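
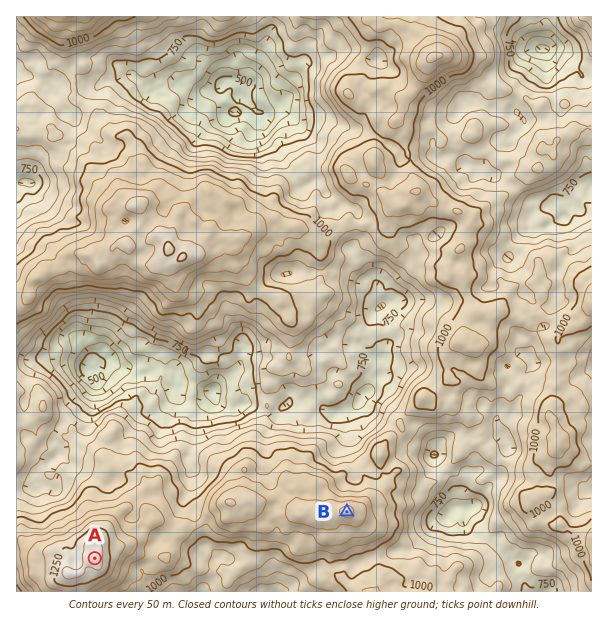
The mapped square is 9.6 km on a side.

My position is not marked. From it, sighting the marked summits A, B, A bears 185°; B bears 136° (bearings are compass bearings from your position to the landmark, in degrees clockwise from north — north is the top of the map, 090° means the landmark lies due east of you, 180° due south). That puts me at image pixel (119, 276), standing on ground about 1110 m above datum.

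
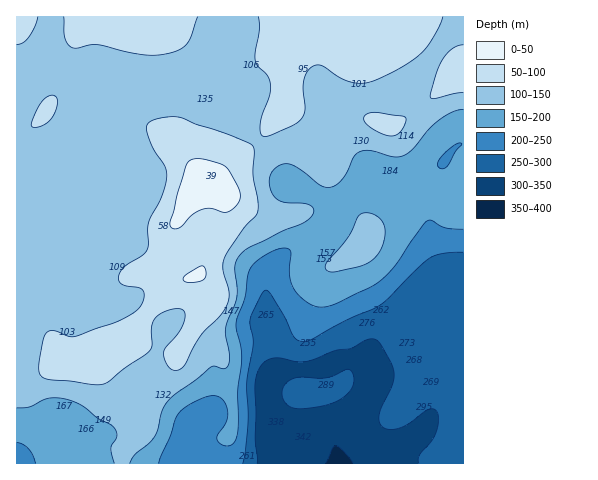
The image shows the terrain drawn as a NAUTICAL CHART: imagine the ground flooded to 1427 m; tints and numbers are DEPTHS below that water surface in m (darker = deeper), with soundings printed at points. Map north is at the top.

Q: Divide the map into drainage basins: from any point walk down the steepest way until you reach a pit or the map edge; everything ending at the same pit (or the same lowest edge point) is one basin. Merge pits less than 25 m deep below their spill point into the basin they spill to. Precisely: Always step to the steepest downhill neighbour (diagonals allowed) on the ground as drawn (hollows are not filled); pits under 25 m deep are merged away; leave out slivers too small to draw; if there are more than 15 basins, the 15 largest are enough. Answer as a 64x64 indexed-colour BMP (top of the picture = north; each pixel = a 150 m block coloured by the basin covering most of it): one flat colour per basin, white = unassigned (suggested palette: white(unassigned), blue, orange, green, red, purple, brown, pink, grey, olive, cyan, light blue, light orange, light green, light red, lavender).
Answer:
<image width="64" height="64" href="data:image/bmp;base64,Qk12CAAAAAAAAHYAAAAoAAAAQAAAAEAAAAABAAQAAAAAAAAIAAATCwAAEwsAABAAAAAAAAAA////ALR3HwAOf/8ALKAsACgn1gC9Z5QAS1aMAMJ34wB/f38AIr28AM++FwDox64AeLv/AIrfmACWmP8A1bDFACIiIiIiIiIhERERERERERERERERERERERERERERERERIiIiIiIiIiEREREREREREREREREREREREREREREREREiIiIiIiIiIhERERERERERERERERERERERERERERERESIiIiIiIiIiIRERERERERERERERERERERERERERERERIiIiIiIiIiIhEREREREREREREREREREREREREREREREiIiIiIiIiIiIRERERERERERERERERERERERERERERESIiIiIiIiIiIhERERERERERERERERERERERERERERERIiIiIiIiIiIiEREREREREREREREREREREREREREREREiIiIiIiIiIiERERERERERERERERERERERERERERERESIiIiIiIiIhERERERERERERERERERERERERERERERERIiIiIiIiIhERERERERERERERERERERERERERERERERERIiIiIiIhERERERERERERERERERERERERERERERERERESIiIiIiERERERERERERERERERERERERERERERERERERESIiIiEREREREREREREREREREREREREREREREREREREREhEiIRERERERERERERERERERERERERERERERERERERERERERERERERERERERERERERERERERERERERERERERERERERERERERERERERERERERERERERERERERERERERERERERERERERERERERERERERERERERERERERERERERERERERERERERERERERERERERERERERERERERERERERERERERERERERERERERERERERERERERERERERERERERERERERERERERERERERERERERERERERERERERERERERERERERERERERERERERERERERERERERERERERERERERERERERERERERERERERERERERERERERERERERERERERERERERERERERERERERERERERERERERERERERERERERERERERERERERERERERERERERERERERERERERERERERERERERERERERERERERERERERERERERERERERERERERERERERERERERERERERERERERERERERERERERERERERERERERERERERERERERERERERERERERERERERERERERERERERERERERERERERERERERERERERERERERERERERERERERERERERERERERERERERERERERERERERERERERERERERERERERERERERERERERERERERERERERERERERERERERERERERERERERERERERERERERERERERERERERERERERERERERERERERERERERERERERERERERERERERERERERERERERERERERERERERERERERERERERERERERERERERERERERERERERERERERERERERERERERERERERERERERERERERERERERERERERERERERERERERERERERERERERERERERERERERERERERERERERERERERERERERERERERERERERERERERERERERERERERERERERERERERERERERERERERERERERERERERERERERERERERERERERERERERERERERERERERERERERERERERERERERERERERERERERERERERERERERERERERERERERERERERERERERERERERERERERERERERERERERERERERERERERERERERERERERERERERERERERERERERERERERERERERERERERERERERERERERERERERERERERERERERERERERERERERERERERERERERERERERERERERERERERERERERERERERERERERERERERERERERERERERERERERERERERERERERERERERERERERERERERERERERERERERERERERERERERERERERERERERERERERERERERERERERERERERERERERERERERERERERERERERERERERERERERERERERERERERERERERERERERERERERERERERERERERERERERERERERERERERERERERERERERERERERERERERERERERERERERERERERERERERERERERERERERERERERERERERERERERERERERERERERERERERERERERERERERERERERERERERERERERERERERERERERERERERERERERERERERERERERERERERERERERERERERERERERERERERERERERERERERERERERERERERERERERERERERERERERERERERERERERERERERERERERERERERERERERERERERERERERERERERERERERERERERERERERERERERERERERERERERERERERERERERERERERERERERERERERERERERERERERERERERERERERERERERERERERERERERERERERERERERERERERERERERERERERERERERERERERERERERERERERERERERERERERERERERERERERERERERERERERERERERERERERERERERERERERERERERERERERERERERERERERERERERERERERERERERERERERERERERERERERERERERERERERERERERERERERERERERERERERERERER"/>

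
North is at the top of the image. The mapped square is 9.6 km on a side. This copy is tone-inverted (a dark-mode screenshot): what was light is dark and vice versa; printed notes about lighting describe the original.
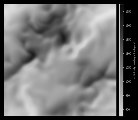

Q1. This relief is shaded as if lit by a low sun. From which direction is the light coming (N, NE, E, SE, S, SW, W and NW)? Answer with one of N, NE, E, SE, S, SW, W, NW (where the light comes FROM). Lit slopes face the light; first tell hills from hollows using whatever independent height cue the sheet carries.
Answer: NW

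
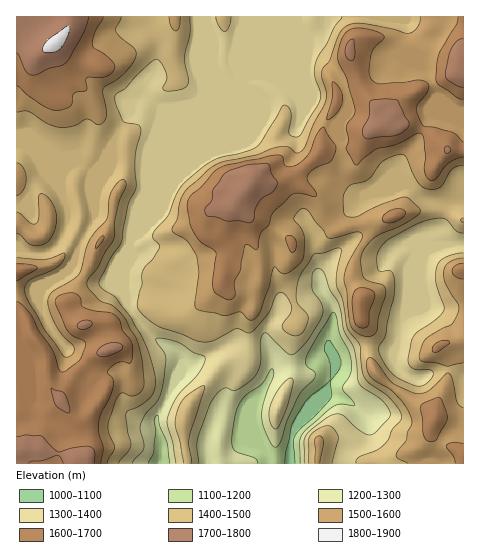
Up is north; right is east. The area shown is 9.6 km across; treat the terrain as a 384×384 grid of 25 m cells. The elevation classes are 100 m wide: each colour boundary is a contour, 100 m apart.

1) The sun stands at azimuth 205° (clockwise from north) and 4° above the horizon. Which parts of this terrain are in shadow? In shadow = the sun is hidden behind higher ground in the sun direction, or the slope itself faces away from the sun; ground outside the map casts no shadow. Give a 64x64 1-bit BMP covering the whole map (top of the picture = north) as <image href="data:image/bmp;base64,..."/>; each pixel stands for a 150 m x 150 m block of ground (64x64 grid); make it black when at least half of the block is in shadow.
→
<image width="64" height="64" href="data:image/bmp;base64,Qk0+AgAAAAAAAD4AAAAoAAAAQAAAAEAAAAABAAEAAAAAAAACAAATCwAAEwsAAAIAAAAAAAAA////AAAAAAAAHABj5hgAAAH4AOPyCPgAz//49/IM/wP///j38x3+B///+Hfj//wH/j/4c8P//wN8H/g7g3//B/D/+DmBP/wP8f+I/YI/+D/z94HsBx/w/wf/jeQHD8H/B/+94AcPh/8H//zwA8+P/wf3fvAB/5//D8B+eDH7v/8PwP48cPu/gw/8/g/wfL+AH9/+ATA8H7w/D/4AMBgP/z4H/AAQCB//Pv/4AAAAP/9+//gAAHg///z/+AAA+D/////8ABj4H/////wBAPj/8H///AMA+P/wf//+Ahh4/+Af//4CGHj/8P///gIYEP/3/8/+AhhAf///7/4AHMA//3/n/gAYwB//P//+ABngD9t///4AB+AHwP///gAP44CA///+ADfj/AH///4AAeH/+2/7/gAATv/5f/n/4AAe/+A/+f/wAHwfwH////ge/A/A/////n94B8D/4f///4ADwP/B////wAAA/8D////AAAD5wH///9wAB3BAf7//3AAPMAD/D//8AB8AAfsP/+wB/wAH2Qf/5oH/AA/cA//yB/8ADwwD//Af/wAfAAH/+j9+AD8AAf/yP/AAPwBA//Z/8AAAAMD/9n/wAAQAwH/8f/AAHwHAP/h/8AA/gMA/+P/xAD/AwB/43/kYH+BAD/2H+x4f4MAH///7Dg/hwAf///0Gx+HAA////Q=="/>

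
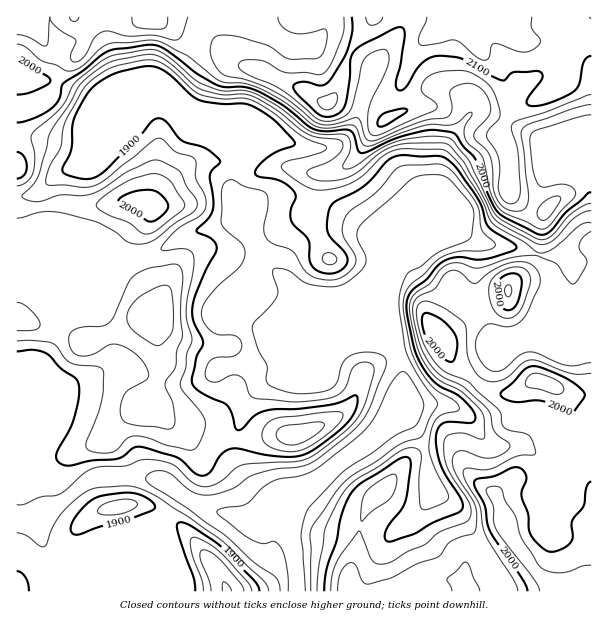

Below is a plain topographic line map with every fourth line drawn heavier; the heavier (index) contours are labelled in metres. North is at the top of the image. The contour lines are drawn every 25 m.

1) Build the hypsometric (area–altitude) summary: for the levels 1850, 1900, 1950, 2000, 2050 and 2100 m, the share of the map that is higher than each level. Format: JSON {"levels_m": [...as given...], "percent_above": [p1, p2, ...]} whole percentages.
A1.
{"levels_m": [1850, 1900, 1950, 2000, 2050, 2100], "percent_above": [88, 63, 39, 22, 12, 4]}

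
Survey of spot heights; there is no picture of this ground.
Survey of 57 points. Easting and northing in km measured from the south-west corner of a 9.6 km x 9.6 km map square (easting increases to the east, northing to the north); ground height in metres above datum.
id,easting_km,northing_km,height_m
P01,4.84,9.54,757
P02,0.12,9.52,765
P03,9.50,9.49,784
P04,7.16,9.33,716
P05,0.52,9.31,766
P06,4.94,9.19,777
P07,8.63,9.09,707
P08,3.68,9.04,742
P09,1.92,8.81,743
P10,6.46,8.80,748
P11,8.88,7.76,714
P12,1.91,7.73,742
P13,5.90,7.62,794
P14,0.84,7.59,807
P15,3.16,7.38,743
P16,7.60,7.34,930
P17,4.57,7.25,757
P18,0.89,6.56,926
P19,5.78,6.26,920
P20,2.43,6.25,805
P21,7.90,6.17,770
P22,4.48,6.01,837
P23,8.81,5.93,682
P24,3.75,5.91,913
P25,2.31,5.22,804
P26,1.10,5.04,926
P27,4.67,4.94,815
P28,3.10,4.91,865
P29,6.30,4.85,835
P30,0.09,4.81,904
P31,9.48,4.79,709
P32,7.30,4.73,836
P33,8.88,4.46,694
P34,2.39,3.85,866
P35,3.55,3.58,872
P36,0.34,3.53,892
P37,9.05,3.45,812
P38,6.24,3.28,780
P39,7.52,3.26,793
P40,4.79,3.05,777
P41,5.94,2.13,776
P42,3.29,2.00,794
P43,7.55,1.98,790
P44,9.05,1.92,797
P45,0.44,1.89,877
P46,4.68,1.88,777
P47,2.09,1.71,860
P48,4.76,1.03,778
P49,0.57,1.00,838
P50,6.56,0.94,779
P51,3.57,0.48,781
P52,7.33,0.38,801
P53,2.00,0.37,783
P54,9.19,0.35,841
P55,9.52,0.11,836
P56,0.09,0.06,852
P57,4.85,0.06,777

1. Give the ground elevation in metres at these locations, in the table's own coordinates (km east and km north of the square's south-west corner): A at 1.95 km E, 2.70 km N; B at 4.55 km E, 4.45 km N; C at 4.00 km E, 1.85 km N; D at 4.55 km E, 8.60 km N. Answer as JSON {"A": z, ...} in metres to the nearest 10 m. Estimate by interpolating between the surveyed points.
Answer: {"A": 890, "B": 810, "C": 780, "D": 760}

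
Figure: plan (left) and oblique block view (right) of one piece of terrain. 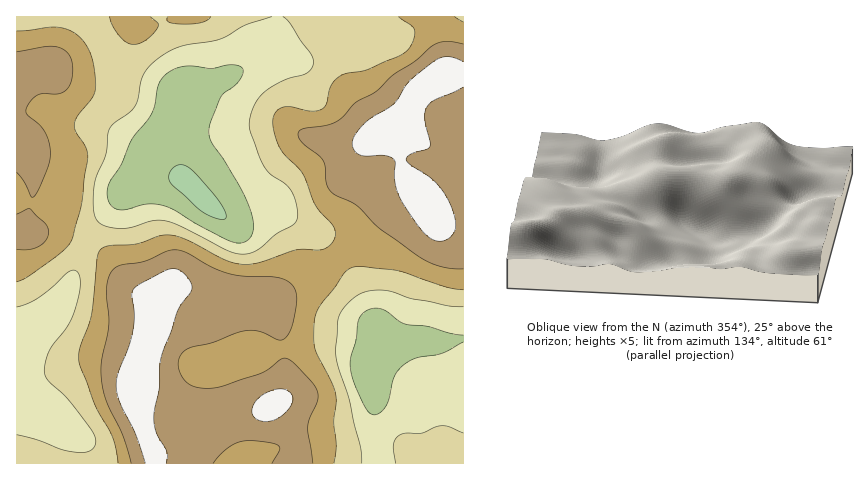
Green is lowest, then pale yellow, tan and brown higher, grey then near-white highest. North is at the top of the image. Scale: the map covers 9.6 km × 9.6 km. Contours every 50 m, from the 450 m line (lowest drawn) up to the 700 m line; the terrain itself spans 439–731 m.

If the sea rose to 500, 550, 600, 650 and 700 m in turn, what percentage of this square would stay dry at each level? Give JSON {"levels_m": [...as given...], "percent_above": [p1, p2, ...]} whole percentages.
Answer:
{"levels_m": [500, 550, 600, 650, 700], "percent_above": [90, 71, 51, 30, 8]}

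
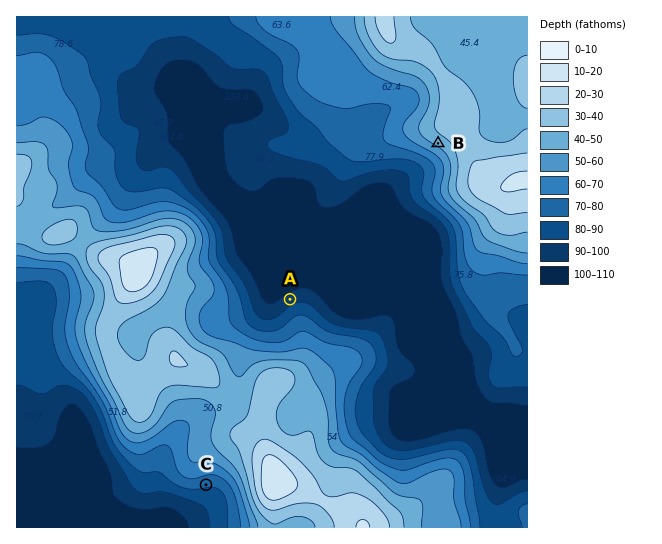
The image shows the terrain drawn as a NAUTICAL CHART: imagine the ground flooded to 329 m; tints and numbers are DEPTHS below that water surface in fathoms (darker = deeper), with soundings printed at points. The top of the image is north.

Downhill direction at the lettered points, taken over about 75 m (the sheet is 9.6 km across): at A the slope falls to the NW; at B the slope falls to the SW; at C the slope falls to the S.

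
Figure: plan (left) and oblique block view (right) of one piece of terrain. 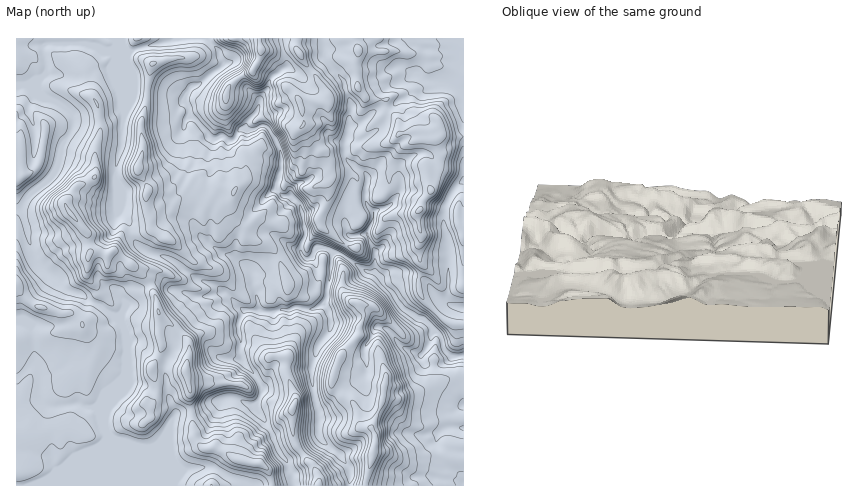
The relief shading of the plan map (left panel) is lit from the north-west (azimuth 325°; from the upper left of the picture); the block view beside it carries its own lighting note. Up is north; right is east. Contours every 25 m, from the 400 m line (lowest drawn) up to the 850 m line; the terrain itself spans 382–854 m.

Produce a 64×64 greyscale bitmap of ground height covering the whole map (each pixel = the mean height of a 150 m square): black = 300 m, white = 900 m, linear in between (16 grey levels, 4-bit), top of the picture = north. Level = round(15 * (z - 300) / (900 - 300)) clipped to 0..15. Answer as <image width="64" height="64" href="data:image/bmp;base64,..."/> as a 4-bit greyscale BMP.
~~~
<image width="64" height="64" href="data:image/bmp;base64,Qk12CAAAAAAAAHYAAAAoAAAAQAAAAEAAAAABAAQAAAAAAAAIAAATCwAAEwsAABAAAAAAAAAAAAAAABEREQAiIiIAMzMzAERERABVVVUAZmZmAHd3dwCIiIgAmZmZAKqqqgC7u7sAzMzMAN3d3QDu7u4A////AKqqqqqqqqqqqqqqqqu8u7qqq7qYmsy6mIqph3ZmVVVEqqqqqqqqqqqqqqqqqqu6q7u8ypiavKmHiqmHdmVVVUSqqqqqqqqqqqqqqqqqqqu8zM3KiJq7qIeKuod2ZlVVVKqqqqqqqqqqqqqqqqqrvM3d3LmJq7qYd4q6mHdmVVVVqqqqqqqqqqqqqqqqu7zM3czLmImqmHd3iruoh2VVVVWqqqqqqqqqqqqqqqq8zMzMzLqYmqmHZ3iJu6h2ZVVVVaqqqqqqqqqqqqqqqrzMzMy7qYiaqHZniZmrl2ZVVEVUqqqqqqqqqqqruqqqvLu7u7qZiauoZniZqquXZVVURESqqqqqqqqqq7zLqqq7uqqqqpiJq6hmeImqupdmVVVERKqqqqqqqqqrvMy6qrupmZmYh4qrqGZniaqql3ZlVUREqqqqqqqqqqu8zLuqu6mIiIh4iruoZniJqqqYd2VURESqqqqqqqqqqrzMu6u7mIiIh3iJq7hmeJmZmqmHZVVERKqqqqqqqqqqq8zLu8ypiIiIeImruGeJmZmaqYdlVUREqqqqqqqqqqqrvMu83bqZmZmHiaqnZ5mZmZmph2VVRESqqqqqqqqqqqq8y7zdu7qqqXeJqpdnmZmZmaqHVVVURKqqqqqqqqqqqrzLzd27qqmYeImqhmeamZiZqoZVVUREqqqqqqqqqqqqzMvN3LqpmHeJmamGV5qZmImpdlRERESqqqqqqqqqqqrMy83cqYiHd4mZqYZWiZmYiZhlRERDM6qqqqqqqqqqqrvLzNyoh3d4maqqhlZ5qZiJmGVDNEMiqqqqqqqqqqqqu8zMzKiIh3iJmZmGVWiZmImXVEMzMjOqqqqqu7uqqqq7zMzLmYiHd4iIiIZVVomYiIZVVDMzRKqqu7u7u6qqqrvMzMuZmIZ3d3eId2VVeJmHdVZUMiNFqqqru7u7qqqqvMzMqpmYdnd3d3d3ZUVnmXZmZUMyNFWqqru7u7uqqqq8zMupmIh2Z3Zmd3ZlRFeJh3ZUMiNVVaq7u7u7u6qqqrzMupmIiHZmZVZmZVVFZ4mIdkMjNFVVu8zLu7qqqqqqrMupmIh3dmZWZVVVREV4mZh0MjRVVETMy7qqqqqqqqqsypmIiHdmZmZmZmZURnmZh1MjRVVUVcy6qpmZqqqqqry5mIiHd2dmZmZ3ZlVGeHdlQzRWVVVWy7qZmaq7qqqqu6mZiIh3d2ZmZ3dmVUZ2ZUMzNFZVVVbLqZmZq8u7u7u7qqmYiIh3ZmZnd2ZVRWZUMzM0VlZlVrqZmZq8y8zLzLu6qYiIiIdmZmd3ZlVFZkMyM0RWZmVWupmZqrzczMzMu6mZmZmIdmZmd3ZVRURlMzNERWd2ZVapmZqrzd3dzMupmZmZmYd2Zmd3dkRFRERVQ0Vmd3ZlVqmZqrvN3d3cqZmZqqmYh3d3d3dlRERERnZURWd4dmVWmZmru83dzMupmqq6mYiIh4iHd2VFREV3dkVFZ4iHZWeZmau8zdy6uqqqu7qYiIiIiId2ZlRWd3ZlVlZniZdlZ5mZq7zd3Lqqqru7qZiImYiIh3d2VGiHZmVWZmeJl2ZnmZqrzd3LqZmau6qpmZmZiIiHd3dVeHdmdlZ3eJmXZneZmrze7cupmZq7qqmZmZmYiIh3dlV4d2Z3Znd4mpdmd5mavN7cu6mZmruqqZmZmZmId3dmVXiHd3ZWZ3iamGZ3mZq97tzLqZmau6qpmZmZmYh3dmVWiId3dmd2eJqodmeZmazd3MupmZq7qpmZmZmZmHZlVWiIiHd2Z3d4maqGZqmZmrzcy6mZmruqmZmZmZmYh2VmeJmYd3Znd3eJqpdmupmZq8zMuZmru6qZmZmZmZmIZWd4iZmHdmd3d4mqmGa7qZmavMy5mry7qpmZmZmZmYh1aJiJmYd2Z3h4iaqZdruqmZmrvKmavMupmZmZmZmZiHZomZmZh3d3eIiZqpmGu6qZmaq7qZm8yqmIiIiIiJmIdmmZmZmHd3d4iJmpqYa7qqmZmrupmazKmIiIiIiImIiGeqqamXeIiIiZmZmph7uqqZmau6mZq7qYiIiHd3iIiHaKqqqYd4iJmZqqqqmHuqqpmZmrqpmruoh3d3d3d3iIdpu7qph3iIiZqqqqqpi6qqmZmau6mZu5iHd3d3eHZndovMu6mYeIiImqqqqql6qaqZmZmqqYm6mId3d3iYdmZnq8zLuqh3iIiaqqqqqHqpqpmZmaqZiaqYh3d3iamHd3irvMu7qHiIiJmZqqqYepmZmYmaqpmJqpiHd3iaqph3iaq8y7u5iIiImZmZqYd5mZmImZq6mIiamId3eJq7qYeJq7zMzLmImZmIiIiZh3mYiJmZqqqYiJqYh3d4iruph4mrzMu8uompmZiId3d3eYiJmZqqqZiImZiHd3eJu6mZibvLu7u5mqmIiId3d3d4iImZmZmZiIiZmId3d4iruququ7u7u6maqYh3d3d3d3mYiJmZmZmIiJqpiIiHeJq7zLqqqru6mZqZiId3d3d3eZmYmZmZmYiImqqZiIiHeJrduqqqu6mZqpmId3d3d3d5mZmZmZmZiIiauqqqmYh3ic3Lqqu6mZqqmYiHd3d3d3mZmZmZmZiIiJqqqqqpiHiJvdy6vLqZmqqpmYiId3d3eZmJmZmYiIiIiIiZmZmIiJq93LvMupmaqqmZiId3d3d5mZiIiIiIiImZiIiIiIiau83cu7u6mZqqqZmId3d3d3"/>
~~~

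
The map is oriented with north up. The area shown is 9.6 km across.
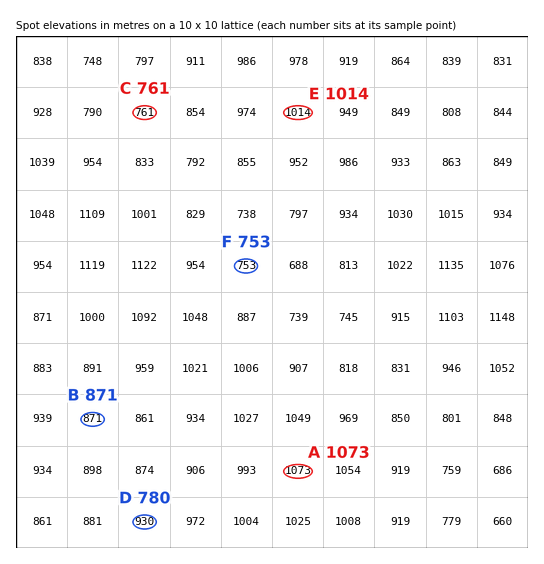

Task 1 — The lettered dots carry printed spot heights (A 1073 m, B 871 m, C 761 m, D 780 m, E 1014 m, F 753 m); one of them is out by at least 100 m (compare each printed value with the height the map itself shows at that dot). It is D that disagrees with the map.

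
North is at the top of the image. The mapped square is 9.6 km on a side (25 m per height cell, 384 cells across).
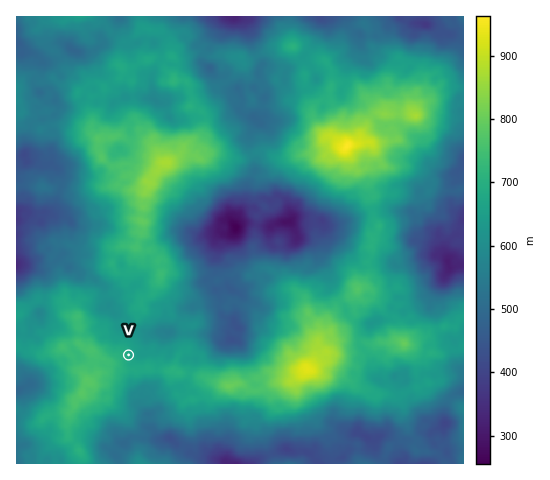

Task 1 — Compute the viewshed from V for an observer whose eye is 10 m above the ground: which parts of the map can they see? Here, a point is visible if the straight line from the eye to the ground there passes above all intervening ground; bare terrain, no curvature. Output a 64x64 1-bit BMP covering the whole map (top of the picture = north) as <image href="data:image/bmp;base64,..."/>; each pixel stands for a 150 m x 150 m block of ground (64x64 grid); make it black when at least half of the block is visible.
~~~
<image width="64" height="64" href="data:image/bmp;base64,Qk0+AgAAAAAAAD4AAAAoAAAAQAAAAEAAAAABAAEAAAAAAAACAAATCwAAEwsAAAIAAAAAAAAA////AAAAAAAAAAAAAAAAAAAAAAAAAAAAAAAAAAAAAAAAAAAAAAAAAAAAAAAAAAAAAAAAAAAAAAAAAAAAAAAAAAAAAAAAAAAAAAABAAAAAAAAAAAAAAAAAAAAAAwAAAAAAAAAHg4AAAAAAAQ+H4AAAAAB7D9/gAAAAAP+AH+AAAAAD/oAP8AAAAAR/4AeYAAAAACTgB/gAAAAAHOAH+AAAABA/8AfwAAAAEH/gD/gAAAAQfwAf8AAAAADxAA/wAAAACceAB+AAAAAFh4AH4AAAAAHnAA/AIAAAA+aAPwAAAAAH/AA+AAAAAAE8ABgAAAAAAPwAAAAAAAAA+AAAABgAAAAAAAAAOAAAAAgAAAA4AAAAAAAAAHgAAAAYAAAAfAAAAAAAAAD4AAAAAAAAH/gAAAAAAAAf/AAAAHwAAD/4AAMDhwAA//gAAAADgAf/+AAAAAPAB///AAAAA+AH/+IAAAYAMAf/wAAADAAABP/MAAwAAAAA34gAPhAAAAAeAAA+AAAAABwAADAAAAAAOAAAMAAAAAAwAAAQAAAAAHAAADgAAAAAYAAAMAAAAAAgAAAwAAAAACAAABgAAAAAMAAAAAAAAAAAAAAAAAAAAAAAAAAAAAAABAAAAAAAAAAAAAAAAAAAAAAAAAAAAAAAAAAAAAAAAAAAAAAAAAAAAAAAAAAAAAAAAAAAA=="/>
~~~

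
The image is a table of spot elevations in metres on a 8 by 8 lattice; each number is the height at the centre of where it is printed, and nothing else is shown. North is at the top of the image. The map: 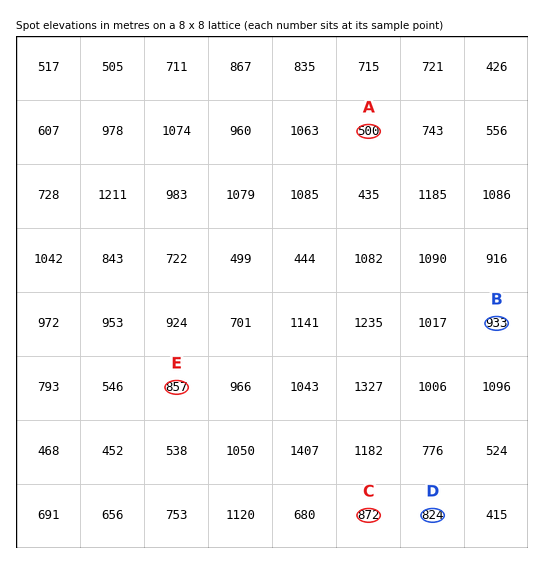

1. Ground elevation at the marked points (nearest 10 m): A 500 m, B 930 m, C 870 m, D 820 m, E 860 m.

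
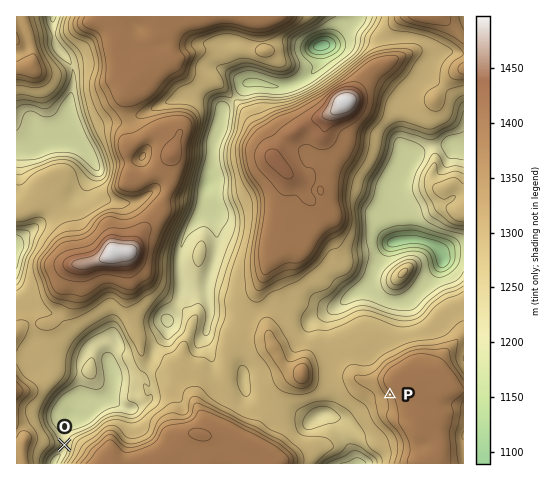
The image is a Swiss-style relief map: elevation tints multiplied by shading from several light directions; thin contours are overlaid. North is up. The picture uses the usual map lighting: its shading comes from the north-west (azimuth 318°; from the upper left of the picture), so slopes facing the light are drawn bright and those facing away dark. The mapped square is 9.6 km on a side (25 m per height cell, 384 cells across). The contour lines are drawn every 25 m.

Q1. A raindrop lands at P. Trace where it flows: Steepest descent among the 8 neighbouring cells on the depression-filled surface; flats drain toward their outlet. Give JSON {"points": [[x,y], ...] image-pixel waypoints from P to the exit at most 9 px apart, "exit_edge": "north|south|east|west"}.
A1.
{"points": [[390, 395], [381, 397], [371, 398], [362, 407], [353, 417], [346, 425], [341, 434], [348, 444], [353, 453], [355, 462], [355, 463]], "exit_edge": "south"}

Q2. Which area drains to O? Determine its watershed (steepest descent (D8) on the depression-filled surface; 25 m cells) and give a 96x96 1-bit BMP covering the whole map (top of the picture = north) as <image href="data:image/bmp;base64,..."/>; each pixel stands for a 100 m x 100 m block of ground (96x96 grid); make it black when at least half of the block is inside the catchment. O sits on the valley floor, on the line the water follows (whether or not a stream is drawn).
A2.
<image width="96" height="96" href="data:image/bmp;base64,Qk2+BAAAAAAAAD4AAAAoAAAAYAAAAGAAAAABAAEAAAAAAIAEAAATCwAAEwsAAAIAAAAAAAAA////AAAAAAAAAH8AAAAAAAAAAAAAAP//gAAAAAAAAAAAAf//wAAAAAAAAAAAA///4AAAAAAAAAAD////8AAAAAAAAAA/////+AAAAAAAAAB//////gAAAAAAAAD//////wAAAAAAAAD//////wAAAAAAAAD//////wAAAAAAAAD//////wAAAAAAAAD//////gAAAAAAAAD//////gAAAAAAAAD//////AAAAAAAAAD//////AAAAAAAAAD/////+AAAAAAAAAD/////+AAAAAAAAAD/////8AAAAAAAAAD/////8AAAAAAAAAD////+AAAAAAAAAAD////8AAAAAAAAAAD////4AAAAAAAAAAD////gAAAAAAAAAAD////gAAAAAAAAAAD////gAAAAAAAAAAD////gAAAAAAAAAAD////AAAAAAAAAAAD////AAAAAAAAAAAB////AAAAAAAAAAAA///+AAAAAAAAAAAAA//+AAAAAAAAAAAAAP/+AAAAAAAAAAAAAH/8AAAAAAAAAAAAAH/8AAAAAAAAAAAAAH/8AAAAAAAAAAAAAH/8AAAAAAAAAAAAAH/8AAAAAAAAAAAAAH/8AAAAAAAAAAAAAH/8AAAAAAAAAAAAAH/8AAAAAAAAAAAAAH/8AAAAAAAAAAAAAD/8AAAAAAAAAAAAAB/8AAAAAAAAAAAAAAH8AAAAAAAAAAAAAAA8AAAAAAAAAAAAAAAYAAAAAAAAAAAAAAAAAAAAAAAAAAAAAAAAAAAAAAAAAAAAAAAAAAAAAAAAAAAAAAAAAAAAAAAAAAAAAAAAAAAAAAAAAAAAAAAAAAAAAAAAAAAAAAAAAAAAAAAAAAAAAAAAAAAAAAAAAAAAAAAAAAAAAAAAAAAAAAAAAAAAAAAAAAAAAAAAAAAAAAAAAAAAAAAAAAAAAAAAAAAAAAAAAAAAAAAAAAAAAAAAAAAAAAAAAAAAAAAAAAAAAAAAAAAAAAAAAAAAAAAAAAAAAAAAAAAAAAAAAAAAAAAAAAAAAAAAAAAAAAAAAAAAAAAAAAAAAAAAAAAAAAAAAAAAAAAAAAAAAAAAAAAAAAAAAAAAAAAAAAAAAAAAAAAAAAAAAAAAAAAAAAAAAAAAAAAAAAAAAAAAAAAAAAAAAAAAAAAAAAAAAAAAAAAAAAAAAAAAAAAAAAAAAAAAAAAAAAAAAAAAAAAAAAAAAAAAAAAAAAAAAAAAAAAAAAAAAAAAAAAAAAAAAAAAAAAAAAAAAAAAAAAAAAAAAAAAAAAAAAAAAAAAAAAAAAAAAAAAAAAAAAAAAAAAAAAAAAAAAAAAAAAAAAAAAAAAAAAAAAAAAAAAAAAAAAAAAAAAAAAAAAAAAAAAAAAAAAAAAAAAAAAAAAAAAAAAAAAAAAAAAAAAAAAAAAAAAAAAAAAAAAAAAAAAAAAAAAAAAAAAAAAAAAAAAAAAAAAAAAAAAAAAAAAAAAAAAAAAAAAAAAAAAAAAAAAAAAAAAAAAAAAAAAAAAAAAAAAAAAAAAAAAAAAAAAAAAAAAAAAAAAAAAAAA="/>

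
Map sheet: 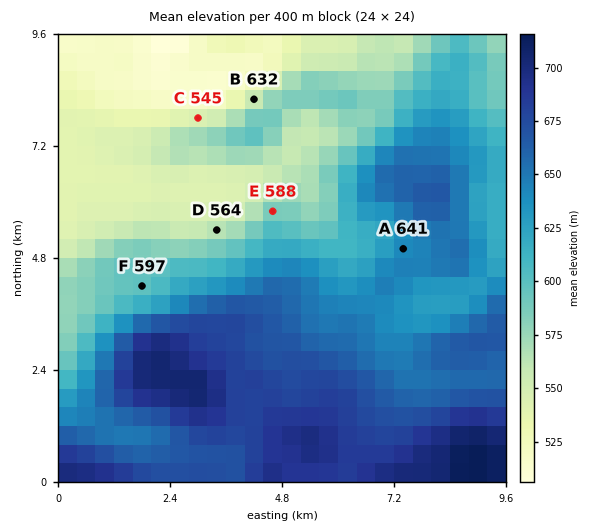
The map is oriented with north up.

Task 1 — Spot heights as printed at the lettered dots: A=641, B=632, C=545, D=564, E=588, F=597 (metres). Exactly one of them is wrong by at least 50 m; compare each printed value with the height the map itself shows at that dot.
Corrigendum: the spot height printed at B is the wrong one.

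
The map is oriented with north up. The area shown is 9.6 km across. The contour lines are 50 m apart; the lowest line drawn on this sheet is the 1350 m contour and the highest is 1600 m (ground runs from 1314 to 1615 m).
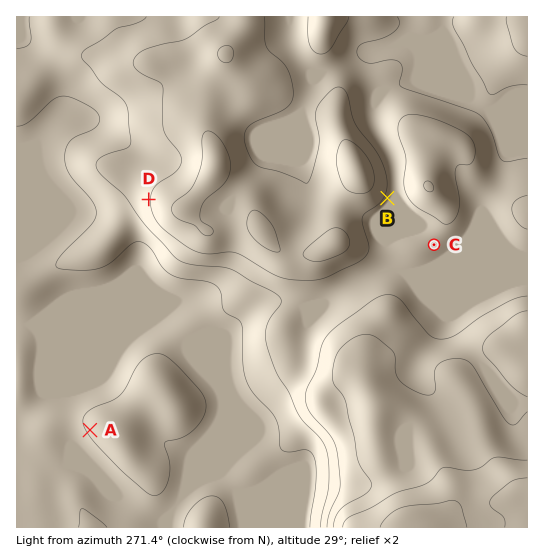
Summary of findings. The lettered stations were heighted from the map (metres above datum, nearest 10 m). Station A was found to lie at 1360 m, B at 1440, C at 1440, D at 1450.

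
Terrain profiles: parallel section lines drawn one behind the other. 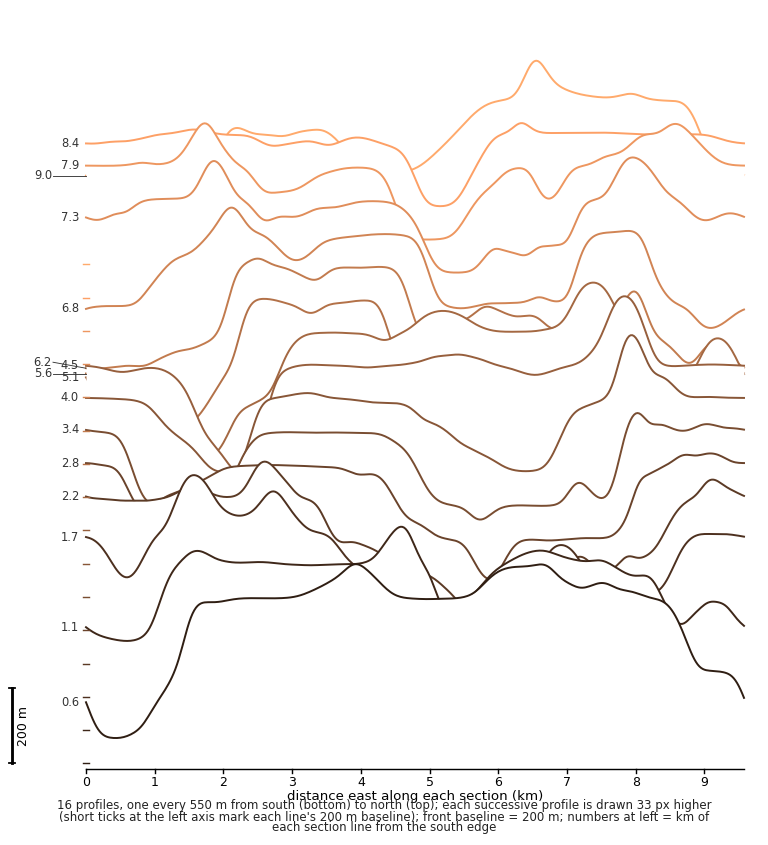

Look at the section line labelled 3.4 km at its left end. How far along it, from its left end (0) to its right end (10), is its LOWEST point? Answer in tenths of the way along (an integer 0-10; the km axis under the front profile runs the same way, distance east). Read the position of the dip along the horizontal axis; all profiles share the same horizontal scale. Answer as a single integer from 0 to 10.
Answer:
6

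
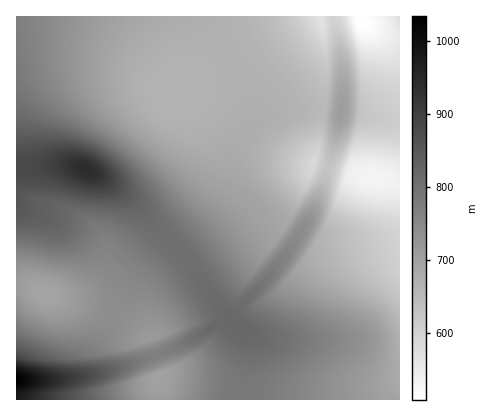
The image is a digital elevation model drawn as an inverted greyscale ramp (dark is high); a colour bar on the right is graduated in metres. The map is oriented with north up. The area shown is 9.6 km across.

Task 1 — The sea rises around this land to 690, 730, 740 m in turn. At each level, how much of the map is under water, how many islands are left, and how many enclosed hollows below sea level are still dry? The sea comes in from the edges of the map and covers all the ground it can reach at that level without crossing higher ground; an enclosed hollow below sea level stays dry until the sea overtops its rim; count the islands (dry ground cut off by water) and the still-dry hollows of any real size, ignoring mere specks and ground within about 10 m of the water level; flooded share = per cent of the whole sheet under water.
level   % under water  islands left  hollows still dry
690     37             1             0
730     53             0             1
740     56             0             1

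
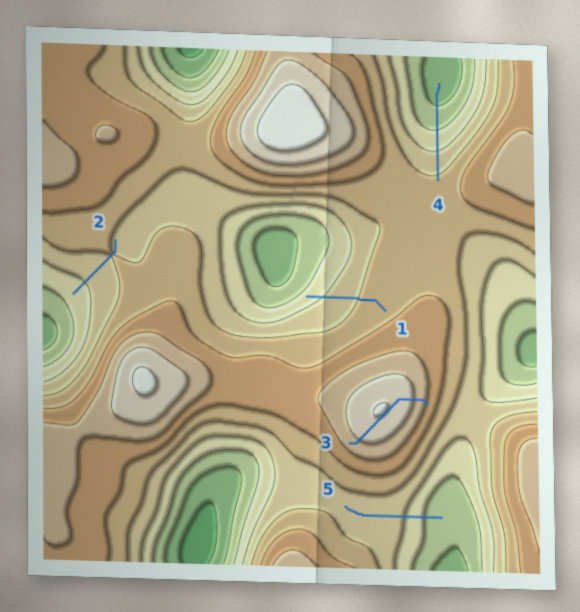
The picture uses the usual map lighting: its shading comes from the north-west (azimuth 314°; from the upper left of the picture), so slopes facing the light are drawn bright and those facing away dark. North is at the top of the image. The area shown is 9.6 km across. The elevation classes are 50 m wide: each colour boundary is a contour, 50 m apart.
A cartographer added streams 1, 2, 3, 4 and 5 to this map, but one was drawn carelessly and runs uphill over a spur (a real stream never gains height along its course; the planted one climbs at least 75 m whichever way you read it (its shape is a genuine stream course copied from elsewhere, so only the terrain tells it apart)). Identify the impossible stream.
3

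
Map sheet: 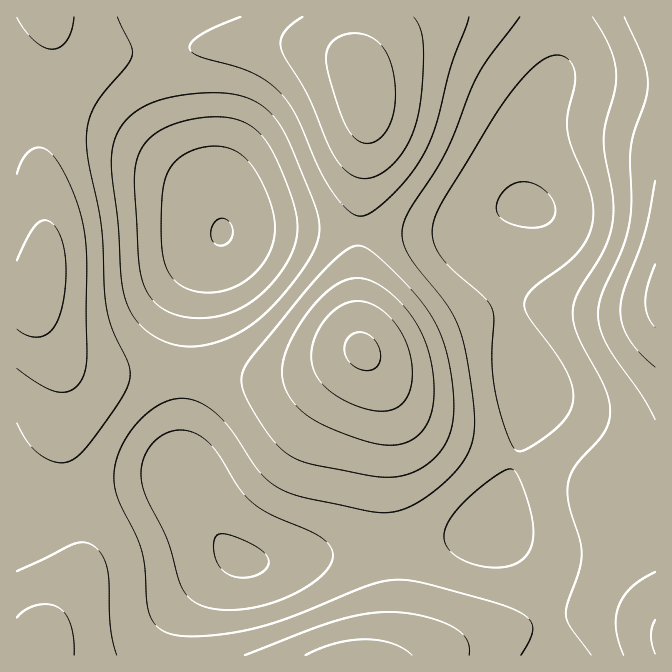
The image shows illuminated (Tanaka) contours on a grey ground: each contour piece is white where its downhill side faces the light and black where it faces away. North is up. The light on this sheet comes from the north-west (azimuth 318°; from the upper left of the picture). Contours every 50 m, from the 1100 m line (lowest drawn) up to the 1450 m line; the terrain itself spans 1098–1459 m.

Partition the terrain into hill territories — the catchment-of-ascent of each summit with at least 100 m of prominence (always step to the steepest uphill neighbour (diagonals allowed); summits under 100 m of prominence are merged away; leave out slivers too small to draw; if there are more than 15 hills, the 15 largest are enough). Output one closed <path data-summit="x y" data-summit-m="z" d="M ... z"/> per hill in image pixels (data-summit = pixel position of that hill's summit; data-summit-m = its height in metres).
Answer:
<path data-summit="362 350" data-summit-m="1459" d="M522 206l-12 2-35 18-27 7-70 0-1-2-95-2-2-1-56 3-25 41-6 20-5 26-5 117-2 2 0 26 3 15 4 5-9-4-30 4-109 26-22 8-2 1 0 137 151 1 6-29 11-20 40-41 10-7 50 2 73-12 75-6 56-14 5-4 8-20 30-100 0-20-18-52-10-56 1-44 7-16z"/><path data-summit="655 298" data-summit-m="1414" d="M655 16l-96 1 0 36-3 19-22 41-10 37-1 40 1 8 5 7-9 3-9 9-8 25 0 35 5 35 8 33 15 40 0 20-25 85-15 37 20 20 23 31 15 39 5 35 3 4 99-1z"/><path data-summit="37 287" data-summit-m="1428" d="M159 16l-143 1 1 501 23-9 109-26 21-4 16 3-5-19 0-26 2-2 1-73 2-2 0-25 3-28 10-35 9-17 10-13 5-14-9-28-28-47-15-35-7-23-6-38z"/><path data-summit="365 92" data-summit-m="1425" d="M559 16l-399 0-2 4 0 37 6 38 12 37 10 21 28 47 10 31 56-3 2 1 95 2 1 2 70 0 27-7 35-18 19-3-5-7-1-8 1-40 10-37 22-41 3-19z"/><path data-summit="357 655" data-summit-m="1377" d="M492 528l-34 10-51 8-50 3-73 12-50-2-10 7-40 41-11 20-5 18 0 10 387 1-6-39-10-29-20-31z"/>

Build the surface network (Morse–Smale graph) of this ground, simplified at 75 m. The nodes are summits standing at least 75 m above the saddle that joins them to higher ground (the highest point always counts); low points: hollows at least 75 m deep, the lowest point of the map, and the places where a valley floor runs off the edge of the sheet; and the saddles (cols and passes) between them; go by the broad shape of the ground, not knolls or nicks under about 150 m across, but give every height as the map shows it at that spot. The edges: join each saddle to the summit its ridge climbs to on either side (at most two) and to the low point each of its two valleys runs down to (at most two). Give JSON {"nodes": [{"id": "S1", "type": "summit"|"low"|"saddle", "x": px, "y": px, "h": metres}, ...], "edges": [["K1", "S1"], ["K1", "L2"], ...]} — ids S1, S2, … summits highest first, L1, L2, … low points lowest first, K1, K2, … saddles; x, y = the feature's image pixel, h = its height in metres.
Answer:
{"nodes": [
{"id": "S1", "type": "summit", "x": 362, "y": 350, "h": 1459},
{"id": "S2", "type": "summit", "x": 37, "y": 287, "h": 1428},
{"id": "S3", "type": "summit", "x": 365, "y": 92, "h": 1425},
{"id": "S4", "type": "summit", "x": 655, "y": 297, "h": 1414},
{"id": "S5", "type": "summit", "x": 357, "y": 655, "h": 1377},
{"id": "S6", "type": "summit", "x": 42, "y": 642, "h": 1369},
{"id": "S7", "type": "summit", "x": 655, "y": 637, "h": 1355},
{"id": "L1", "type": "low", "x": 222, "y": 232, "h": 1098},
{"id": "L2", "type": "low", "x": 240, "y": 558, "h": 1142},
{"id": "L3", "type": "low", "x": 530, "y": 205, "h": 1144},
{"id": "K1", "type": "saddle", "x": 159, "y": 52, "h": 1295},
{"id": "K2", "type": "saddle", "x": 358, "y": 232, "h": 1294},
{"id": "K3", "type": "saddle", "x": 72, "y": 502, "h": 1286},
{"id": "K4", "type": "saddle", "x": 185, "y": 372, "h": 1268},
{"id": "K5", "type": "saddle", "x": 549, "y": 620, "h": 1246},
{"id": "K6", "type": "saddle", "x": 390, "y": 547, "h": 1228},
{"id": "K7", "type": "saddle", "x": 515, "y": 460, "h": 1201},
{"id": "K8", "type": "saddle", "x": 204, "y": 515, "h": 1154}],
"edges": [["K1", "S2"], ["K1", "S3"], ["K1", "L1"], ["K2", "S1"], ["K2", "S3"], ["K2", "L1"], ["K2", "L3"], ["K3", "S2"], ["K3", "S6"], ["K3", "L1"], ["K3", "L2"], ["K4", "S1"], ["K4", "S2"], ["K4", "L1"], ["K4", "L2"], ["K5", "S5"], ["K5", "S7"], ["K5", "L3"], ["K6", "S1"], ["K6", "S5"], ["K6", "L2"], ["K6", "L3"], ["K7", "S1"], ["K7", "S4"], ["K7", "L3"], ["K8", "S1"], ["K8", "S6"], ["K8", "L2"]]}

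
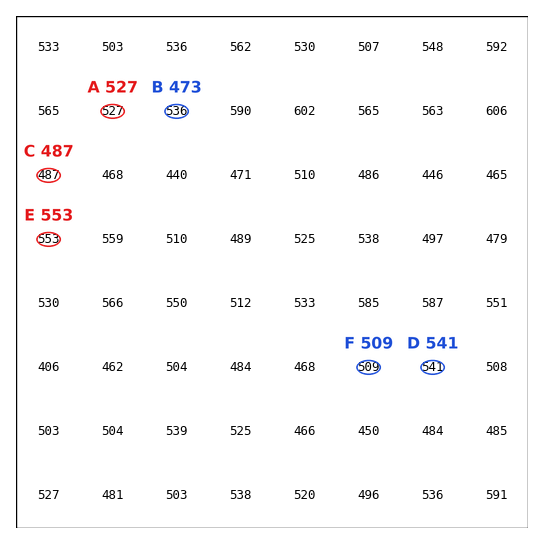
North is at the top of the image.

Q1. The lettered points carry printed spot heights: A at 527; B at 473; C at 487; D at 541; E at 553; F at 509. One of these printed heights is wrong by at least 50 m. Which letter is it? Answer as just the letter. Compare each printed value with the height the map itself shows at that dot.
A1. B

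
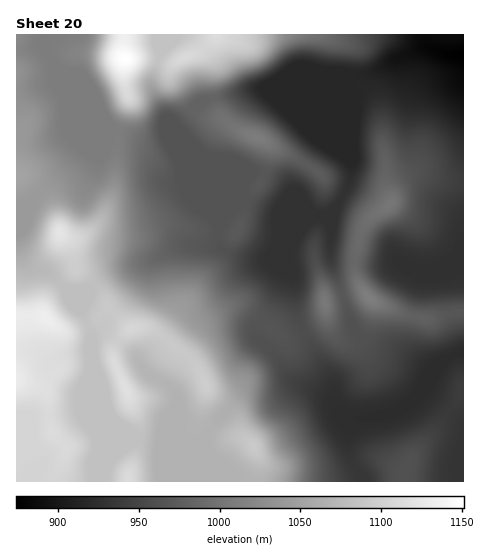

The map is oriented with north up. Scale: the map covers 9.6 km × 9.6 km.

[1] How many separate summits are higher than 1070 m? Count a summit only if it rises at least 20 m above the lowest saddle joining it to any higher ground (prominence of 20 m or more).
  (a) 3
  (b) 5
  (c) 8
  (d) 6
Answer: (b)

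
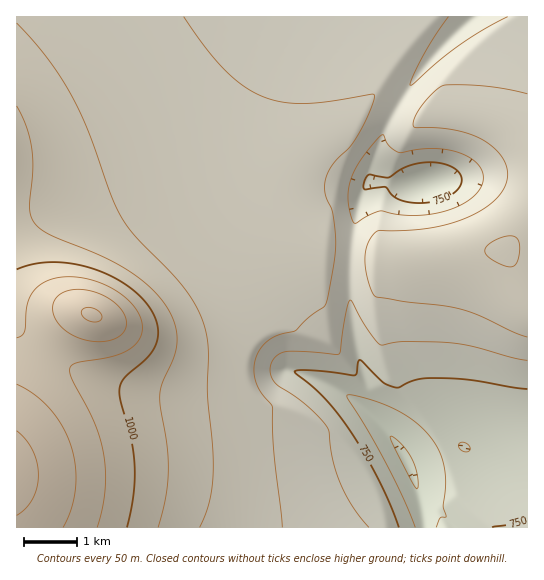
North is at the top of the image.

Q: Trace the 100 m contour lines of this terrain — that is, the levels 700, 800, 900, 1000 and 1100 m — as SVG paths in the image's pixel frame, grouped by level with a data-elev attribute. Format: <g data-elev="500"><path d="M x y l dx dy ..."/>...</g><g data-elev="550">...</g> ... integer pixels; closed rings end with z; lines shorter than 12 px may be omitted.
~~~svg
<g data-elev="700"><path d="M415 527l-25-56-21-39-22-34 0-3 7 0 19 5 26 11 20 14 15 17 8 17 4 20-3 27 3 11-6 1-4 9"/><path d="M463 451l-4-4 0-2 2-3 5 1 4 4-1 4z"/></g><g data-elev="800"><path d="M369 527l-16-20-13-24-7-21-4-31-3-5-19-20-29-20-5-7-3-12 5-10 7-4 7-2 50 3 7-40 4-14 18 30 13 15 24-4 48 2 20 3 38 11 16 3"/><path d="M355 223l-3-4-4-16 0-12 2-10 11-22 21-24 2 0 5 11 9 6 31-3 22 1 20 9 7 6 4 6 1 10-5 10-9 9-14 8-17 5-19 2-18 0-22-4-12 5z"/><path d="M508 17l-25 13-22 14-23 18-24 21-4 2 4-11 11-21 23-36"/></g><g data-elev="900"><path d="M200 527l10-26 3-32-1-24-5-51 1-47-5-26-9-18-11-17-46-48-14-17-10-22-24-66-17-36-24-38-31-36"/><path d="M505 266l9 0 4-7 1-16-1-4-4-3-7 0-9 3-8 4-5 6 0 4 3 4z"/></g><g data-elev="1000"><path d="M127 527l7-33 1-29-3-23-12-41-1-12 5-11 22-19 9-12 3-14-3-16-9-14-13-13-18-12-20-9-21-5-20-2-20 2-17 5"/></g><g data-elev="1100"><path d="M63 527l8-18 5-22-1-21-4-20-9-20-12-17-16-15-17-10"/><path d="M88 341l19 0 14-6 4-5 1-5-3-12-11-12-17-9-18-3-15 4-6 5-3 7 0 6 3 8 5 7 8 7 9 5z"/></g>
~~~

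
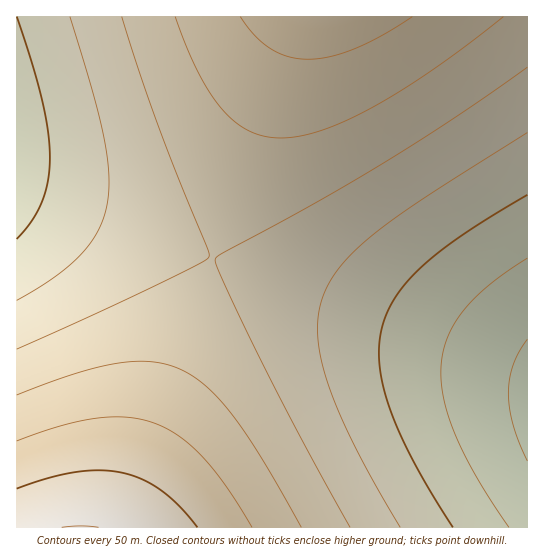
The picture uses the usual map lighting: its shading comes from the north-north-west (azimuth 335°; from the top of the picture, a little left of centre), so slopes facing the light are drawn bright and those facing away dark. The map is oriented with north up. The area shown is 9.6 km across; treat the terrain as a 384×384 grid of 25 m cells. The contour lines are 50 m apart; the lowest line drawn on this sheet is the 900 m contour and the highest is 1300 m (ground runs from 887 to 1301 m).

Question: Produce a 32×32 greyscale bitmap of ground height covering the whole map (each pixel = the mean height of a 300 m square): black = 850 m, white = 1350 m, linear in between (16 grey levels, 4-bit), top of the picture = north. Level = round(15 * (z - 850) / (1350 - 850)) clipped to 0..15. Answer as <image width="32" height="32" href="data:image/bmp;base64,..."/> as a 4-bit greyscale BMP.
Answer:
<image width="32" height="32" href="data:image/bmp;base64,Qk12AgAAAAAAAHYAAAAoAAAAIAAAACAAAAABAAQAAAAAAAACAAATCwAAEwsAABAAAAAAAAAAAAAAABEREQAiIiIAMzMzAERERABVVVUAZmZmAHd3dwCIiIgAmZmZAKqqqgC7u7sAzMzMAN3d3QDu7u4A////AN3d3d3dzLuqqZiHdmVUQzPd3d3dzMu7qpmId2ZVREMyzMzMzMzLuqmYiHdmVUQzIszMzMzLu6qpmId2ZVRDMyK7vMzLu7uqmYh3ZmVUQzIiu7u7u7u6qZmId2ZVRDMyIaqru7u6qqmYh3ZmVUQzIiGqqqqqqqqZiId2ZVREMyIhmZqqqqqZmYh3dmVUQzMiIYmZmZmZmZiId2ZVVEMzIiGIiZmZmZmIh3dmVVRDMyIheIiIiZmIiId3ZlVUQzMiInd4iIiIiIh3dmZVVEQzMiJnd3iIiIiId3ZmVVREMzMiZmd3eIiIh3d3ZmVVREMzMmZmd3d4iId3d2ZlVVREMzNVZmd3d3h3d3d2ZlVVREMzVVZmd3d3h3d3dmZlVVREQ1VVZmd3d4iHd3d2ZlVVRERFVWZnd3iIiId3d2ZmVVVERFVmZ3d4iIiIh3d2ZmVVVERVVmd3iIiIiIiHd3ZmZVVEVVZnd4iIiIiIiHd3ZmZVRFVmZ3eIiZmZmIiId3dmZkRVZmd4iJmZmZmYiIh3d2ZEVWZ3eIiZmZmZmZiIh3d2RFVmd4iJmZqqqpmZmIiHd0VVZneIiZmqqqqqmZmIiHdFVmZ3iJmaqqqqqqqZmYiIRVZneIiZqqqru6qqqZmYiEVWZ3iJmaqru7u7qqqpmYhVZmd4iZqqu7u7u7uqqpmZ"/>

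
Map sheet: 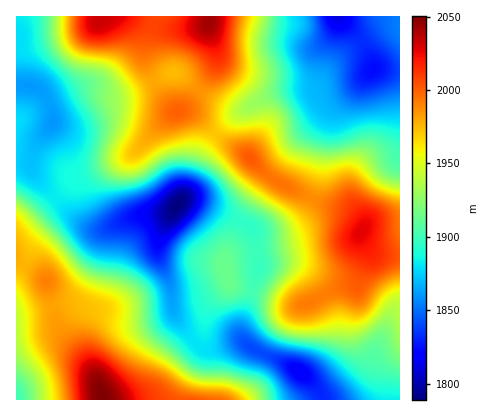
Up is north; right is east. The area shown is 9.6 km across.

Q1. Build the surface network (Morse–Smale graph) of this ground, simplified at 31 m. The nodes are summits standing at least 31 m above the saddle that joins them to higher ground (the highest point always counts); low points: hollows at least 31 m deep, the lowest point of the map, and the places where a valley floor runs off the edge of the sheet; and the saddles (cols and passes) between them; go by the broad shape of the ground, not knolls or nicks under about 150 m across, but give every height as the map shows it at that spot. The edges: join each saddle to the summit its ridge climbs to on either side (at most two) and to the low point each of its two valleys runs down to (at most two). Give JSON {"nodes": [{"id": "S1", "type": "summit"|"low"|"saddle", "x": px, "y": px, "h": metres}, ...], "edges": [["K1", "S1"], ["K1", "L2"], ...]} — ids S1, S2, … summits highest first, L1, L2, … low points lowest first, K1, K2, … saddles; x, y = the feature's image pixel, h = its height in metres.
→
{"nodes": [
{"id": "S1", "type": "summit", "x": 102, "y": 398, "h": 2050},
{"id": "S2", "type": "summit", "x": 208, "y": 22, "h": 2043},
{"id": "S3", "type": "summit", "x": 362, "y": 232, "h": 2027},
{"id": "L1", "type": "low", "x": 178, "y": 206, "h": 1789},
{"id": "L2", "type": "low", "x": 338, "y": 16, "h": 1810},
{"id": "L3", "type": "low", "x": 300, "y": 372, "h": 1818},
{"id": "L4", "type": "low", "x": 16, "y": 398, "h": 1901},
{"id": "K1", "type": "saddle", "x": 24, "y": 264, "h": 1976},
{"id": "K2", "type": "saddle", "x": 216, "y": 134, "h": 1972},
{"id": "K3", "type": "saddle", "x": 252, "y": 290, "h": 1902},
{"id": "K4", "type": "saddle", "x": 54, "y": 198, "h": 1883},
{"id": "K5", "type": "saddle", "x": 194, "y": 342, "h": 1880}],
"edges": [["K1", "S1"], ["K1", "L1"], ["K1", "L4"], ["K2", "S2"], ["K2", "S3"], ["K2", "L1"], ["K2", "L2"], ["K3", "S2"], ["K3", "S3"], ["K3", "L1"], ["K3", "L3"], ["K4", "S1"], ["K4", "S2"], ["K4", "L1"], ["K5", "S1"], ["K5", "S2"], ["K5", "L1"], ["K5", "L3"]]}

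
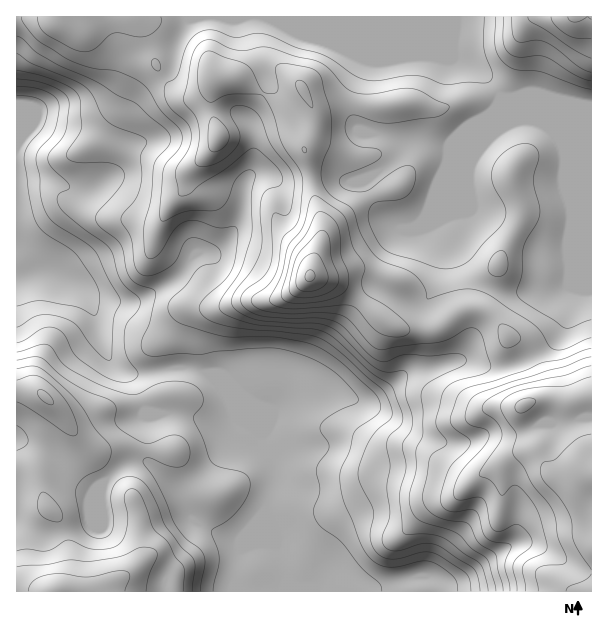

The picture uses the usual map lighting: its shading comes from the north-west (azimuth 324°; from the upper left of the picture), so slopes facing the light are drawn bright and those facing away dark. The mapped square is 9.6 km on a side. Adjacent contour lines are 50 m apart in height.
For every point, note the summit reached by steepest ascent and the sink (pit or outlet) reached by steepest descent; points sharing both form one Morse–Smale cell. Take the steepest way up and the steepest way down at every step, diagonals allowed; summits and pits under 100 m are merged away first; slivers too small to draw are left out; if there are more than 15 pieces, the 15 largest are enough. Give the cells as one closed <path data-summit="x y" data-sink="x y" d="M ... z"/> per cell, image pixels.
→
<path data-summit="591 474" data-sink="17 276" d="M351 16l-334 0-1 260 19-5 18 1 24 14 13 12 9 3 32 1 13-4 32-20 21-25 18-1 14-15 9-16 6-36 5-9 8-2 12 1 15 6 27-5 25 0 12 6 8 0 10-4-2 4 16 31 19 16 14-1 6-4 8-9 31-75 18-18-42 100 0 6 5 8 3 15-9 39-9 13 4 36-1 27-23 8-18 17-18 11-8 0-33-12-7 0-26 6-21 14-49-17 40 41 10 22 0 26-8 19-1 11 5 10 1 12 11 21 4 20 1 17 304 0 1-485-37-7-18-6-15 0-12 4-9-1-9-14-19-17z"/><path data-summit="53 591" data-sink="17 276" d="M47 271l-12 0-19 7 0 313 269 1 1-17-4-20-11-21-1-12-5-10 1-11 8-19 2-18-4-12-8-18-36-36-10-15-9-10-26-6-36 6-21 0-10-6-12-17-10-39-9-17-17-14z"/><path data-summit="309 276" data-sink="17 276" d="M476 122l-18 18-31 75-8 9-11 5-9 0-19-16-16-31 1-2-17 2-12-6-25 0-27 5-21-7-14 2-7 13-4 32-9 16-14 15-18 1-21 25-39 23-38 0-14-5 9 15 9 34 6 14 7 8 10 6 21 0 30-6 23 3 9 3 16 19 32 14 16 4 21-14 26-6 7 0 27 10 14 2 18-11 18-17 22-7 2-5 0-23-4-36 9-13 9-39-2-11-6-12 0-6z"/><path data-summit="575 17" data-sink="17 276" d="M591 16l-239 1 121 49 19 17 9 14 9 1 12-4 15 0 38 10 16 2z"/>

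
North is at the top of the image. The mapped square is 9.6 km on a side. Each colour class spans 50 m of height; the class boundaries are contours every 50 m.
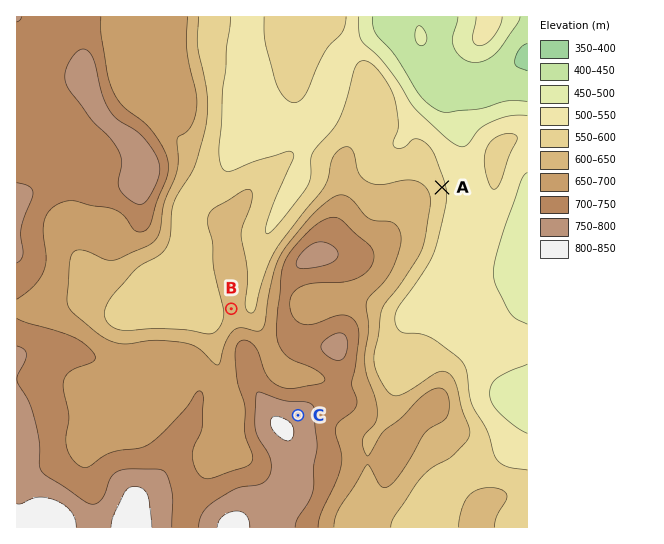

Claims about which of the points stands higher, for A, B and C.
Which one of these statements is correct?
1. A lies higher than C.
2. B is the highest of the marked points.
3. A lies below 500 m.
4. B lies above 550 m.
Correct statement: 4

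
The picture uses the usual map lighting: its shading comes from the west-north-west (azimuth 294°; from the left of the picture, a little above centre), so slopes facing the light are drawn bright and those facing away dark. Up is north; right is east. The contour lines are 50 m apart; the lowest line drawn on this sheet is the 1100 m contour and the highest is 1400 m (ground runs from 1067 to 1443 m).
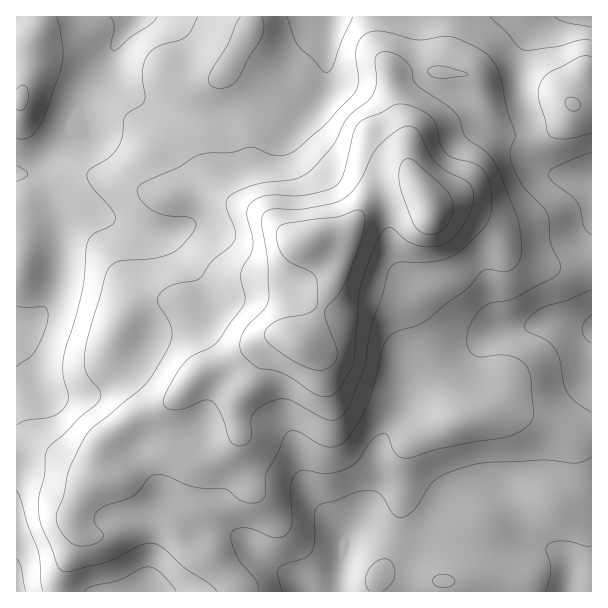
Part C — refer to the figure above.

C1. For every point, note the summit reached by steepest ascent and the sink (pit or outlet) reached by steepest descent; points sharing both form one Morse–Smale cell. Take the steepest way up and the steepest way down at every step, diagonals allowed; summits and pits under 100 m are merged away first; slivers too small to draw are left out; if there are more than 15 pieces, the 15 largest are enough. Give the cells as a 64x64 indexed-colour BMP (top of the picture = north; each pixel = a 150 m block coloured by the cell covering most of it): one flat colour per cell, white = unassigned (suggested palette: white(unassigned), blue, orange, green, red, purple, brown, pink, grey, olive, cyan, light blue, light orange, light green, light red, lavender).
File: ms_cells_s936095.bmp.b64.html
<image width="64" height="64" href="data:image/bmp;base64,Qk12CAAAAAAAAHYAAAAoAAAAQAAAAEAAAAABAAQAAAAAAAAIAAATCwAAEwsAABAAAAAAAAAA////ALR3HwAOf/8ALKAsACgn1gC9Z5QAS1aMAMJ34wB/f38AIr28AM++FwDox64AeLv/AIrfmACWmP8A1bDFACIiIiIiIiIiIiIiIiERERERERERERERERERERERERERIiIiIiIiIiIiIiIiEREREREREREREREREREREREREREiIiIiIiIiIiIiIiERERERERERERERERERERERERERESIiIiIiIiIiIiIiERERERERERERERERERERERERERERIiIiIiIiIiIiIhEREREREREREREREREREREREREREREiIiIiIiIiIiIhERERERERERERERERERERERERERERESIiIiIiIiIiIhERERERERERERERERERERERERERERERIiIiIiIiIiIhEREREREREREREREREREREREREREREREiIiIiIiIiERERERERERERERERERERERERERERERERESIiIiIiIiERERERERERERERERERERERERERERERERERIiIiIiIiIREREREREREREREREREREREREREREREREREiIiIiIiIRERERERERERERERERERERERERERERERERESIiIiIiERERERERERERERERERERERERERERERERERERIiIiIiEREREREREREREREREREREREREREREREREREREiIiIiIRERERERERERERERERERERERERERERERERERESIiIiIhERERERERERERERERERERERERERERERERERERIiIiIiIREREREREREREREREREREREREREREREREREREiIiIiIiERERERERERERERERERERERERERERERERERESIiIiIiIhERERERERERERERERERERERERERERERERERIiIiIiIiIhEREREREREREREREREREREREREREREREREiIiIiIiIiIhERERERERERERERERERERERERERERERESIiIiIiIiIiIhERERERERERERERERERERERERERERERIiIiIiIiIiIiIREREREREREREREREREREREREREREREiIiIiIiIiIiIiERERERERERERERERERERERERERERESIiIiIiIiIiIiIhERERERERERERERERERERERERERERIiIiIiIiIiIiIiIiEREREREREREREREREREREREREREiIiIiIiIiIiIiIiIhERERERERERERERERERERERERESIiIiIiIiIiIiIiIiIhERERERERERERERERERERERERIiIiIiIiIiIiIiIiIiIiIhEREREREREREREREREREREiIiIiIiIiIiIiIiIiIiIiIRERERERERERERERERERESIiIiIiIiIiIiIiIiIiIiIhERERERERERERERERERERIiIiIiIiIiIiIiIiIiIiIiIREREREREREREREREREREiIiIiIiIiIiIiIiIiIiIiIhERERERERERERERERERESIiIiIiIiIiIiIiIiIiIiIiIRERERERERERERERERERIiIiIiIiIiIiIiIiIiIiIiIhEREREREREREREREREREiIiIiIiIiIiIiIiIiIiIiIiIRERERERERERERERERESIiIiIiIiIiIiIiIiIiIiIiIhERERERERERERERERERIiIiIiIiIiIiIiIiIiIiIiIhEREREREREREREREREREiIiIiIiIiIiIiIiIiIiIiIhERERERERERERERERERESIiIiIiIiIiIiIiIiIiIiMzMxERERERERERERERERERIiIiIiIiIiIiIiIiIiIjMzMzMREREREREREREREREREiIiIiIiIiIiIiIiIiIjMzMzMzERERERERERERERERESIiIiIiIiIiIiIiIiIiMzMzMzMxERERERERERERERERIiIiIiIiIiIiIiIiIiMzMzMzMzMRERExEREREREREREiIiIiIiIiIiIiIiIiIzMzMzMzMzMxEzMxERERERERESIiIiIiIiIiIiIiIiIjMzMzMzMzMzMzMzMRERERERERIiIiIiIiIiIiIiIiIjMzMzMzMzMzMzMzMxEREREREREiIiIiIiIiIiIiIiIiMzMzMzMzMzMzMzMzERERERERESIiIiIiIiIiIiIiIiIzMzMzMzMzMzMzMzMxERERERERIiIiIiIiIiIiIiIiIjMzMzMzMzMzMzMzMzEREREREREiIiIiIiIiIiIiIiIiMzMzMzMzMzMzMzMzMxERERERESIiIiIiIiIiIiIiIiIzMzMzMzMzMzMzMzMzMzMzMxERIiIiIiIiIiIiIiIiIjMzMzMzMzMzMzMzMzMzMzMzMREiIiIiIiIiIiIiIiIiMzMzMzMzMzMzMzMzMzMzMzMzESIiIiIiIiIiIiIiIiMzMzMzMzMzMzMzMzMzMzMzMzMzIiIiIiIiIiIiIiIiIzMzMzMzMzMzMzMzMzMzMzMzMzMiIiIiIiIiIiIiIiIzMzMzMzMzMzMzMzMzMzMzMzMzMyIiIiIiIiIiIiIiIzMzMzMzMzMzMzMzMzMzMzMzMzMzIiIiIiIiIiIiIiIiMzMzMzMzMzMzMzMzMzMzMzMzMzMiIiIiIiIiIiIiIiIzMzMzMzMzMzMzMzMzMzMzMzMzMyIiIiIiIiIiIiIiIiMzMzMzMzMzMzMzMzMzMzMzMzMzIiIiIiIiIiIiIiIiIzMzMzMzMzMzMzMzMzMzMzMzMzMiIiIiIiIiIiIiIiIiMzMzMzMzMzMzMzMzMzMzMzMzMyIiIiIiIiIiIiIiIiIzMzMzMzMzMzMzMzMzMzMzMzMz"/>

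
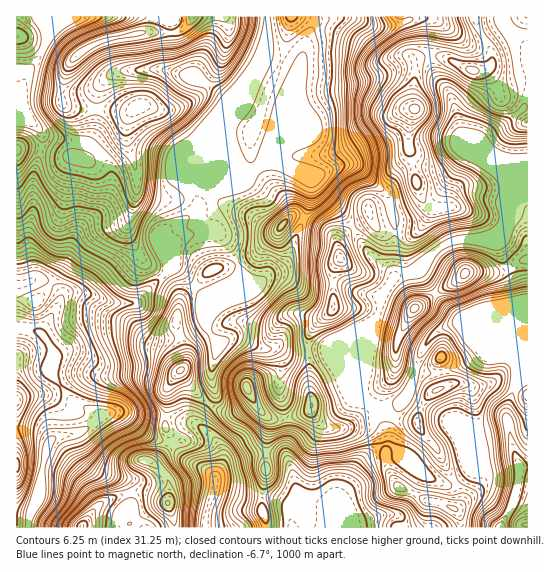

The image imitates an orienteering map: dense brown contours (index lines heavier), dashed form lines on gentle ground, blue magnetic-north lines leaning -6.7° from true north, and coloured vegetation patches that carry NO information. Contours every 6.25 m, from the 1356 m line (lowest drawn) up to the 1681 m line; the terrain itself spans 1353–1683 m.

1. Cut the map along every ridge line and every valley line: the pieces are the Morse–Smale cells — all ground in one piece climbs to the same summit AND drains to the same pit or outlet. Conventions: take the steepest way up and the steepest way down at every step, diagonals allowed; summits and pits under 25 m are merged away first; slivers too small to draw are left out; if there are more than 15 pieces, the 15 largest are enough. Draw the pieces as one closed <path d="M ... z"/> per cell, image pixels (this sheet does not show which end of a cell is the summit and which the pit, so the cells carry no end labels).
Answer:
<path d="M527 16l-260 0-3 37-20 48-4 8-13 14-19 46-17 16 8 18-2 6-8 8-25 14 0 22 5 16-32 34-4 0 6 6 2 16 4 6 8 6 6 2 26-4 20-12 14-33 3-5 9-4 8-9 12 8 11 1 8-8 11-5 10-14 4-15 13-30 3-12 0-15-2-3 35 36 27 40 15 12 8 10 23-6 17-19 17-11 14-2 20 1 10-5 9-9 12-27 6-6 6-2z"/><path d="M266 16l-250 1 0 101 11 1 13 11 3 5-2 14-8 26 0 36-5 20 6 49 9 0 8 4 11 13 7-5 10 0 32 11 26 0 32-34-5-16 0-22 25-14 8-8 2-6-8-18 17-16 19-46 13-14 4-8 20-48 3-15z"/><path d="M311 180l-2 1 2 16-3 12-21 53-25 19-11-1-12-8-8 9-11 8-11 25-2 13 5 10 7 4 22-2 25 10 9-2 14 4 37-2 15 26 21 21-1-9 4-12 2-16 0-21 12-25 1-15 13-19 0-4-7-8-15-12-22-33z"/><path d="M463 323l-10 1-15 7-10 10-8 13-4 16 11 3 10 17-4 2-9 10-7 20 7 13 12 12 23 42 1 13-4 8 5 11 0 6 40 1 15-34 4-25 8-2 0-137-6 1-7 10-1 18-12-6-24-24z"/><path d="M79 292l-10 0-6 3-22 36 15 28-3 18 21 26 24 13 16-4 52 4 1-27 12-18 21 26 9 7 2-2 4-8-4-20 6-25-1-8-7-8-3-12-3 4-26 12-24 0-10-10-3-14-5-9-24-1z"/><path d="M23 328l-7 1 1 187 13 0 6-13 4-12 3-26 6-23 6-5 28-6 17-14-26-14-5-5-16-21 3-18-5-13-12-14z"/><path d="M117 412l-16 4-15 13-13 5 3 1 5 18 7 10 9 8 24 9 7 10 1 17-9 8-4 12 58 1-1-10-5-12 0-25-4-7-12-11 5-2 15-16-25-10-20-19z"/><path d="M73 433l-20 6-6 8-6 24-1 20-11 26 0 11 86 0 5-13 9-8 0-13-4-9-4-5-19-7-11-6-7-9-7-20z"/><path d="M417 371l-9 23-19 28 0 19-5 4 1 16 3 9 10 17 30 15-10 19-21 6 64 1 0-7-5-11 4-8-1-13-23-42-12-12-7-13 7-20 9-10 4-2-10-17z"/><path d="M310 409l-5 4-20 6 2 38 6 17 3 16 5 6 10 5 20 6 9 20 9 1-10-29 20-36 25-21-5-9-5-4-49-2-9-8z"/><path d="M279 347l-10 2 8 4 4 9-2 28 7 29 19-6 5-4 6 10 9 8 49 2 5 4 5 10 4 0-4-16-9-18-34-34-15-26-37 2z"/><path d="M419 271l-26 7-13 20-1 15-12 25-2 37-4 15 3 8 11 11 9 18 3 14 2 0 0-19 19-28 8-20-1-3-12-3-7-6 0-17 16-34 23-17z"/><path d="M167 416l-2 1 0 10 12 12-5 4 3 4 10 12 21 10 10 10-1 11-8 23-2 14 61 1 1-5-6-16 0-10 6-23 0-19-13 0-23 6-5 3-8 9 5-12 0-7-7-13-15-14z"/><path d="M527 260l-8 1-20 11-32 0-8 8-23 14 4 7 19 18 15 6 28 28 12 6 1-18 7-10 6-2z"/><path d="M241 339l-25 2 1 9-6 24 4 20-6 9 12 8 12 1 10-5 8-11 6 11 9 9 5 3 14 0-6-29 2-28-4-9-3-4-13-1z"/>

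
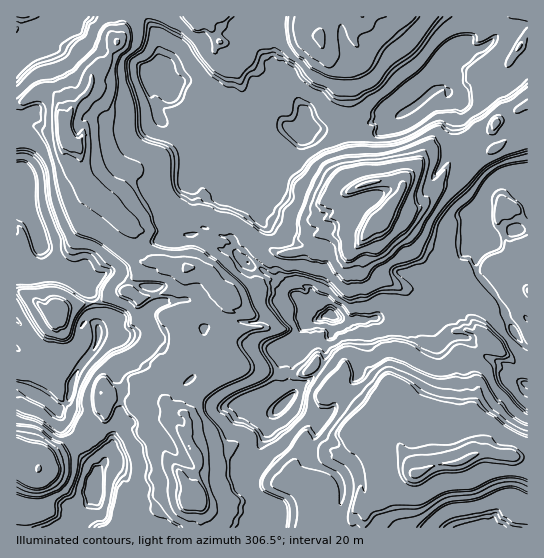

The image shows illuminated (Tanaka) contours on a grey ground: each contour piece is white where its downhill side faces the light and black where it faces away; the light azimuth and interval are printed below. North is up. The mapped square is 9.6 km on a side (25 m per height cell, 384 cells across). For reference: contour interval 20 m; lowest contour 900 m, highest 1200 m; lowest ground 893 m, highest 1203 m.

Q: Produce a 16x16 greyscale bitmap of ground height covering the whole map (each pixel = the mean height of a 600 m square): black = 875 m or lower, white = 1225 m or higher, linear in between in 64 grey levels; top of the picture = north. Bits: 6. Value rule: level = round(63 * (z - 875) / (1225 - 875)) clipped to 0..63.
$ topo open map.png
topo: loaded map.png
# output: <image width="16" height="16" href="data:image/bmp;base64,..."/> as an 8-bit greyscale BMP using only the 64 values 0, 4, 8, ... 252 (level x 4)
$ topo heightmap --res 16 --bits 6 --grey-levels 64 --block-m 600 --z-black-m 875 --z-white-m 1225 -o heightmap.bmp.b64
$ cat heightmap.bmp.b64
<image width="16" height="16" href="data:image/bmp;base64,Qk02BQAAAAAAADYEAAAoAAAAEAAAABAAAAABAAgAAAAAAAABAAATCwAAEwsAAAABAAAAAAAAAAAAAAEBAQACAgIAAwMDAAQEBAAFBQUABgYGAAcHBwAICAgACQkJAAoKCgALCwsADAwMAA0NDQAODg4ADw8PABAQEAAREREAEhISABMTEwAUFBQAFRUVABYWFgAXFxcAGBgYABkZGQAaGhoAGxsbABwcHAAdHR0AHh4eAB8fHwAgICAAISEhACIiIgAjIyMAJCQkACUlJQAmJiYAJycnACgoKAApKSkAKioqACsrKwAsLCwALS0tAC4uLgAvLy8AMDAwADExMQAyMjIAMzMzADQ0NAA1NTUANjY2ADc3NwA4ODgAOTk5ADo6OgA7OzsAPDw8AD09PQA+Pj4APz8/AEBAQABBQUEAQkJCAENDQwBEREQARUVFAEZGRgBHR0cASEhIAElJSQBKSkoAS0tLAExMTABNTU0ATk5OAE9PTwBQUFAAUVFRAFJSUgBTU1MAVFRUAFVVVQBWVlYAV1dXAFhYWABZWVkAWlpaAFtbWwBcXFwAXV1dAF5eXgBfX18AYGBgAGFhYQBiYmIAY2NjAGRkZABlZWUAZmZmAGdnZwBoaGgAaWlpAGpqagBra2sAbGxsAG1tbQBubm4Ab29vAHBwcABxcXEAcnJyAHNzcwB0dHQAdXV1AHZ2dgB3d3cAeHh4AHl5eQB6enoAe3t7AHx8fAB9fX0Afn5+AH9/fwCAgIAAgYGBAIKCggCDg4MAhISEAIWFhQCGhoYAh4eHAIiIiACJiYkAioqKAIuLiwCMjIwAjY2NAI6OjgCPj48AkJCQAJGRkQCSkpIAk5OTAJSUlACVlZUAlpaWAJeXlwCYmJgAmZmZAJqamgCbm5sAnJycAJ2dnQCenp4An5+fAKCgoAChoaEAoqKiAKOjowCkpKQApaWlAKampgCnp6cAqKioAKmpqQCqqqoAq6urAKysrACtra0Arq6uAK+vrwCwsLAAsbGxALKysgCzs7MAtLS0ALW1tQC2trYAt7e3ALi4uAC5ubkAurq6ALu7uwC8vLwAvb29AL6+vgC/v78AwMDAAMHBwQDCwsIAw8PDAMTExADFxcUAxsbGAMfHxwDIyMgAycnJAMrKygDLy8sAzMzMAM3NzQDOzs4Az8/PANDQ0ADR0dEA0tLSANPT0wDU1NQA1dXVANbW1gDX19cA2NjYANnZ2QDa2toA29vbANzc3ADd3d0A3t7eAN/f3wDg4OAA4eHhAOLi4gDj4+MA5OTkAOXl5QDm5uYA5+fnAOjo6ADp6ekA6urqAOvr6wDs7OwA7e3tAO7u7gDv7+8A8PDwAPHx8QDy8vIA8/PzAPT09AD19fUA9vb2APf39wD4+PgA+fn5APr6+gD7+/sA/Pz8AP39/QD+/v4A////AHxgVHyMsKCAkKS0tKiEcHi8kER0nLyUhKSksMjYzLysvJBodKCskHiMpMDI1Njc0GhUiIykqHRYWIS0yMjEwJRITISQoJyQcFiEmLismJRcWFhUdJCgoHxYZHR8dHB4XGyIVGyMoKCMWDBEVFhcZExsbGSMlKCgfFRUfGxYWFRYUFx0mJyYfHSIlLigcFRAVDx8oKSEfHhofKjM4KRYNERAlKSYfGRYVGis0NzAgEQ8XKSgiHhYWFhYdJyosIR4WIS4nHhUWFhYREhYQFRseICQqKR0PFBYWFRgbEwwNFRsZHygcDxYeGxomJx8VDRMWFhcgIxkgIh8kKiknHxQTFg="/>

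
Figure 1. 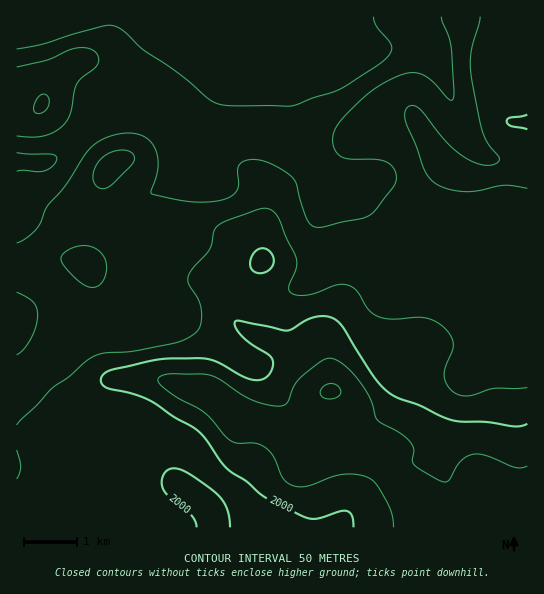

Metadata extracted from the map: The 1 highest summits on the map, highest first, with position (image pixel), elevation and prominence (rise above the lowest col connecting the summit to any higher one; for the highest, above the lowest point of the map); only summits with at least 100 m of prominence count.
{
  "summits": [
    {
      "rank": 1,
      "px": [330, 391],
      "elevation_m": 2105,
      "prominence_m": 285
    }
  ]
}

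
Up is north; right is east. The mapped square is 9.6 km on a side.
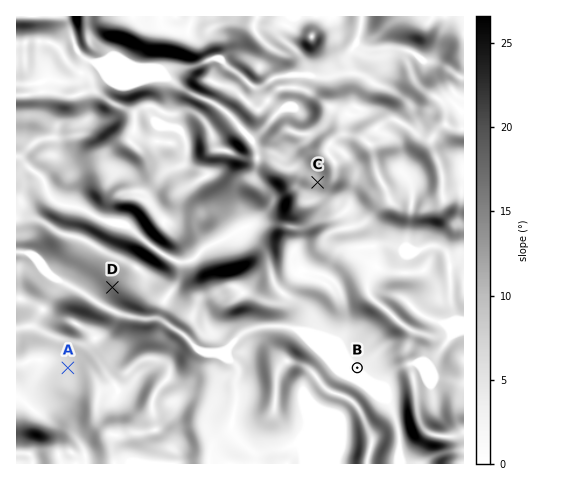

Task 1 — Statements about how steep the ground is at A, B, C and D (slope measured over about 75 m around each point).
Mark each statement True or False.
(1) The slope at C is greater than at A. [True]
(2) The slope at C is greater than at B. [True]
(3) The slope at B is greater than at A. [False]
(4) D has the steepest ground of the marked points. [True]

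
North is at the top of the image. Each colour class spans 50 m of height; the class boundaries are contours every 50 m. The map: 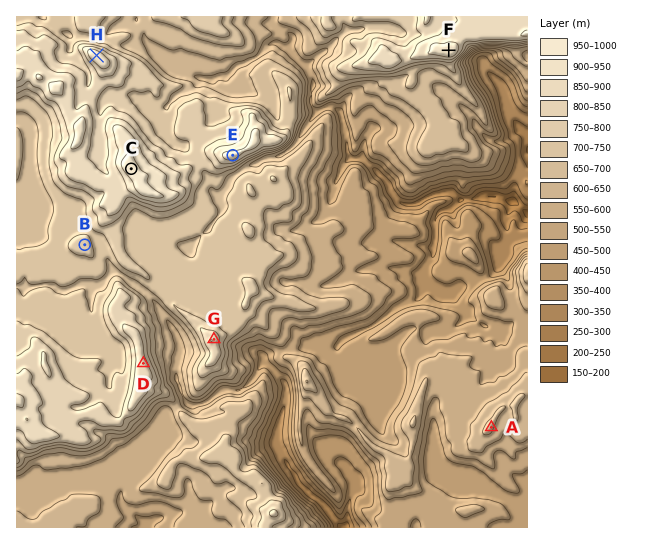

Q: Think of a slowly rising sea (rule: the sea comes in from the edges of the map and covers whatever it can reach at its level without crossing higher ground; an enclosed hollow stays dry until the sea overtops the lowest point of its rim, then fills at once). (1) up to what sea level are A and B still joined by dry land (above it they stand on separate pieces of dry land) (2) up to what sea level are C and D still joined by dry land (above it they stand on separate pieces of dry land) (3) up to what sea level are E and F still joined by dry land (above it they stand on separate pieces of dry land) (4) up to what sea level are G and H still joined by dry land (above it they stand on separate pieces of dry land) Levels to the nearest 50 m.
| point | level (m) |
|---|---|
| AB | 550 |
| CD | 700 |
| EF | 600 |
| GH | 750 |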